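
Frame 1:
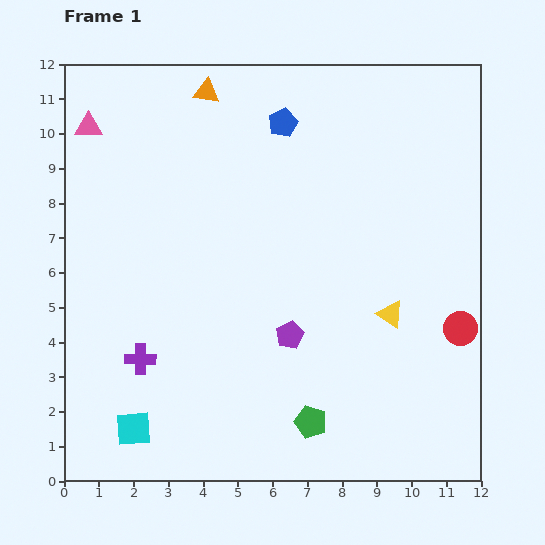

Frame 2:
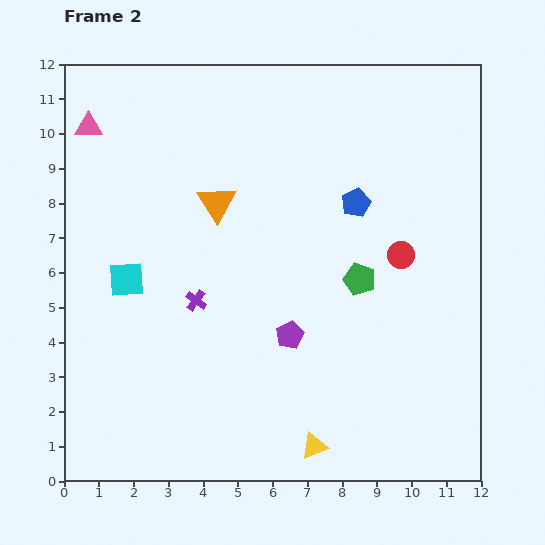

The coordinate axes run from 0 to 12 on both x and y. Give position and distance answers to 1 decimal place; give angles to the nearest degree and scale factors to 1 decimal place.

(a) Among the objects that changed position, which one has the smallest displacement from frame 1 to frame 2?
the purple cross

(moved 2.3)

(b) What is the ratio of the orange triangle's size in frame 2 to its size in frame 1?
1.5×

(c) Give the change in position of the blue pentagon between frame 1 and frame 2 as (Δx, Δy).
(2.1, -2.3)

The blue pentagon was at (6.3, 10.3) in frame 1 and (8.4, 8.0) in frame 2.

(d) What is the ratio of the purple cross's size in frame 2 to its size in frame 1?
0.7×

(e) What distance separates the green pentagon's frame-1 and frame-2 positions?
4.3

The green pentagon moved from (7.1, 1.7) to (8.5, 5.8), a distance of √(1.4² + 4.1²) ≈ 4.3.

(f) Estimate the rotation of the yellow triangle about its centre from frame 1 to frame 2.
54° counter-clockwise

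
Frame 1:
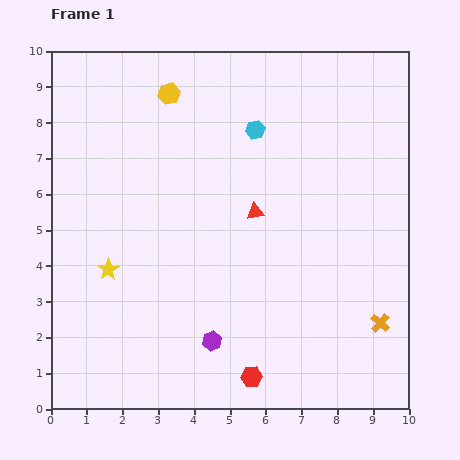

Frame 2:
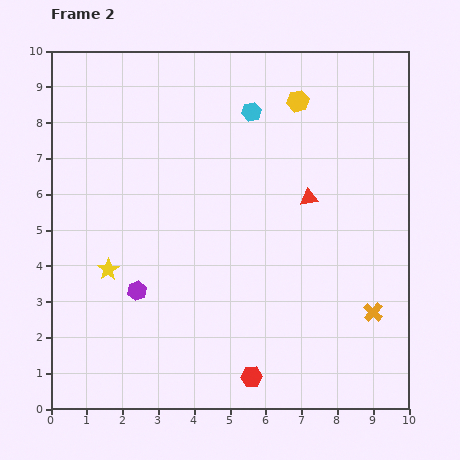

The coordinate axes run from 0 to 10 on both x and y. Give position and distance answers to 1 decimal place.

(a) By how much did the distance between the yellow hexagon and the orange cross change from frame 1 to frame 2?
-2.4

Distance in frame 1: 8.7. Distance in frame 2: 6.3.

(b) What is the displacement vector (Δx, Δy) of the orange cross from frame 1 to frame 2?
(-0.2, 0.3)

The orange cross was at (9.2, 2.4) in frame 1 and (9.0, 2.7) in frame 2.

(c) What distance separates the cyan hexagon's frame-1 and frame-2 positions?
0.5

The cyan hexagon moved from (5.7, 7.8) to (5.6, 8.3), a distance of √(0.1² + 0.5²) ≈ 0.5.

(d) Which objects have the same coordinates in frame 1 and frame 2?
the yellow star, the red hexagon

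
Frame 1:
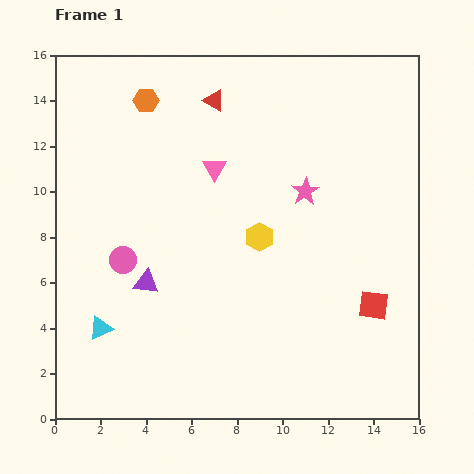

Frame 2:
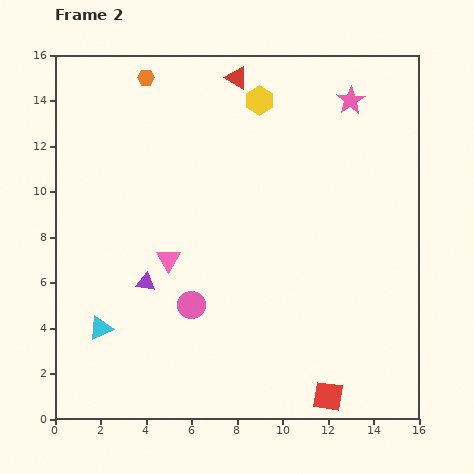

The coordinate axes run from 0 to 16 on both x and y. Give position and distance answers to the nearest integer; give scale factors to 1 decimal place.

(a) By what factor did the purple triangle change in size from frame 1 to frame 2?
0.7×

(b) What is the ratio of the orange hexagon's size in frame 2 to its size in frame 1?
0.6×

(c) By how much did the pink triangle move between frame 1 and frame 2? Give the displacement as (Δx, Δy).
(-2, -4)

The pink triangle was at (7, 11) in frame 1 and (5, 7) in frame 2.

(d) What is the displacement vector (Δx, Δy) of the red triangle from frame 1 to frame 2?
(1, 1)

The red triangle was at (7, 14) in frame 1 and (8, 15) in frame 2.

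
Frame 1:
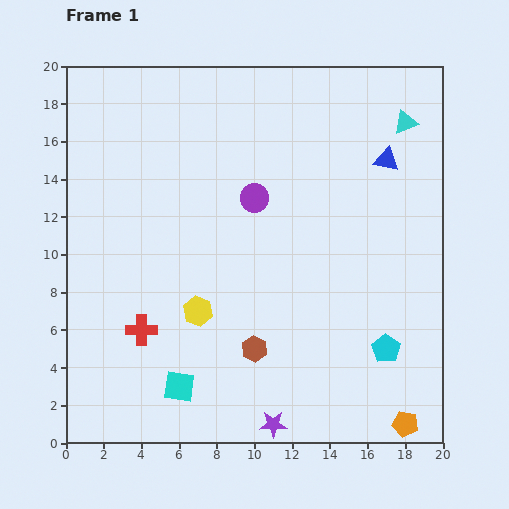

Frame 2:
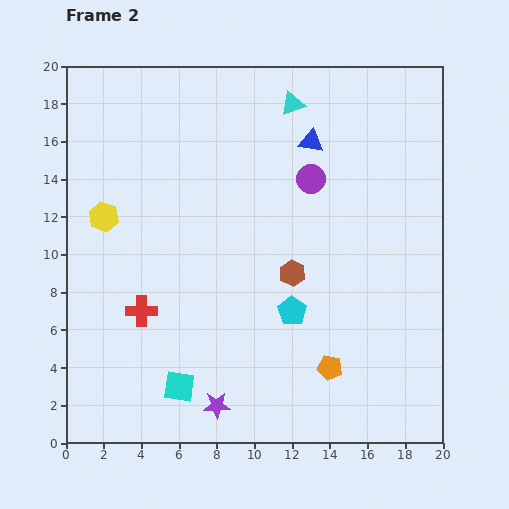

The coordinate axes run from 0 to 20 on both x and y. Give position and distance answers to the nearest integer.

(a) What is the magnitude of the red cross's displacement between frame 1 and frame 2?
1

The red cross moved from (4, 6) to (4, 7), a distance of √(0² + 1²) ≈ 1.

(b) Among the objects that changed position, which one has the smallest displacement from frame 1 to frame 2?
the red cross

(moved 1)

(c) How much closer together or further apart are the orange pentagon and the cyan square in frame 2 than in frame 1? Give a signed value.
-4

Distance in frame 1: 12. Distance in frame 2: 8.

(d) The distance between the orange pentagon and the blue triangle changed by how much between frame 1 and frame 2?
-2

Distance in frame 1: 14. Distance in frame 2: 12.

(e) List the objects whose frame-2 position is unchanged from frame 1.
the cyan square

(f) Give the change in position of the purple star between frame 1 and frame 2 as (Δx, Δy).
(-3, 1)

The purple star was at (11, 1) in frame 1 and (8, 2) in frame 2.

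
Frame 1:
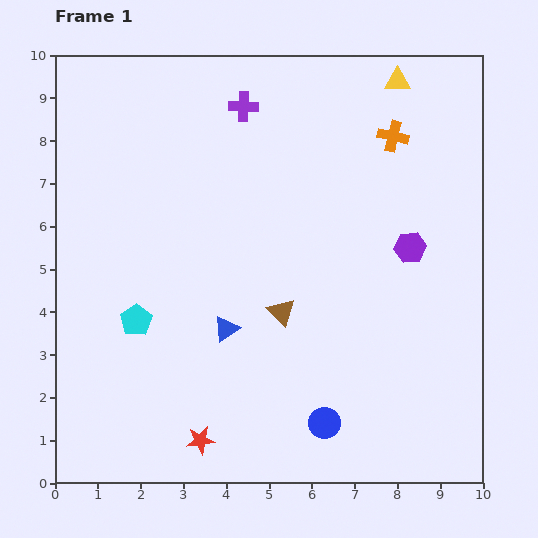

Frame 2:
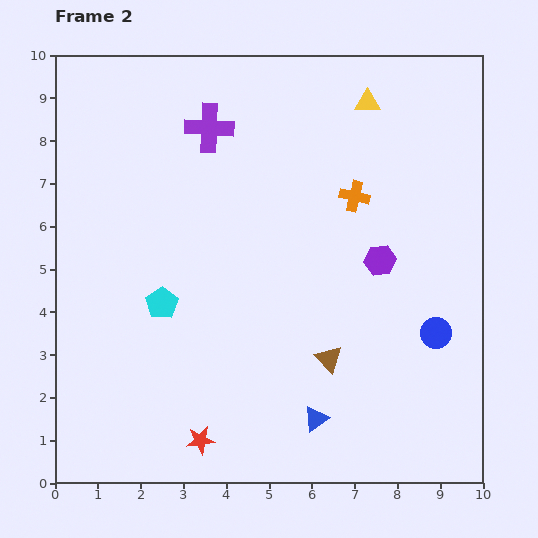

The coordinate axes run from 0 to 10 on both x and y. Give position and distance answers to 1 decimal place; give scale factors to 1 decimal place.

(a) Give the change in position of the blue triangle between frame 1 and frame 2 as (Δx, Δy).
(2.1, -2.1)

The blue triangle was at (4.0, 3.6) in frame 1 and (6.1, 1.5) in frame 2.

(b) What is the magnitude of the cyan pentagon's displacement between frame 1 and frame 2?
0.7

The cyan pentagon moved from (1.9, 3.8) to (2.5, 4.2), a distance of √(0.6² + 0.4²) ≈ 0.7.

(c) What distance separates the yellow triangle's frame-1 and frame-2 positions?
0.9

The yellow triangle moved from (8.0, 9.4) to (7.3, 8.9), a distance of √(0.7² + 0.5²) ≈ 0.9.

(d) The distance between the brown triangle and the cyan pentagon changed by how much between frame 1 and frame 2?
+0.7

Distance in frame 1: 3.4. Distance in frame 2: 4.1.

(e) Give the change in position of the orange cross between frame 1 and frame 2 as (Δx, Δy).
(-0.9, -1.4)

The orange cross was at (7.9, 8.1) in frame 1 and (7.0, 6.7) in frame 2.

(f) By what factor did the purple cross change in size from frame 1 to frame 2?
1.6×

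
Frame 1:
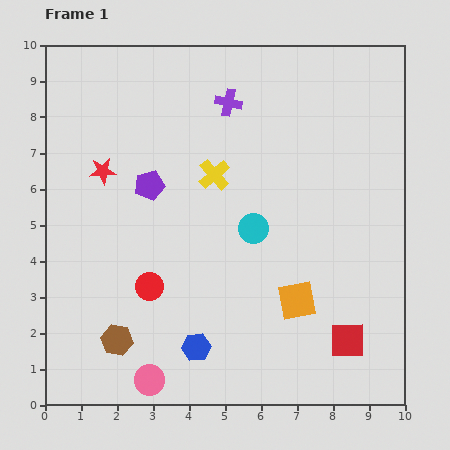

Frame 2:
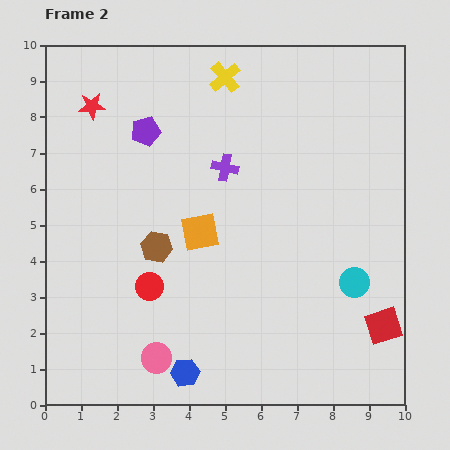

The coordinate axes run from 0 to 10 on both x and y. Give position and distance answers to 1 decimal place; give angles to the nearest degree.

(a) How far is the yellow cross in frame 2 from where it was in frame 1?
2.7

The yellow cross moved from (4.7, 6.4) to (5.0, 9.1), a distance of √(0.3² + 2.7²) ≈ 2.7.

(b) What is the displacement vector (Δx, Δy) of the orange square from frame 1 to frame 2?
(-2.7, 1.9)

The orange square was at (7.0, 2.9) in frame 1 and (4.3, 4.8) in frame 2.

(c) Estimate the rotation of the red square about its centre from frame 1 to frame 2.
17° counter-clockwise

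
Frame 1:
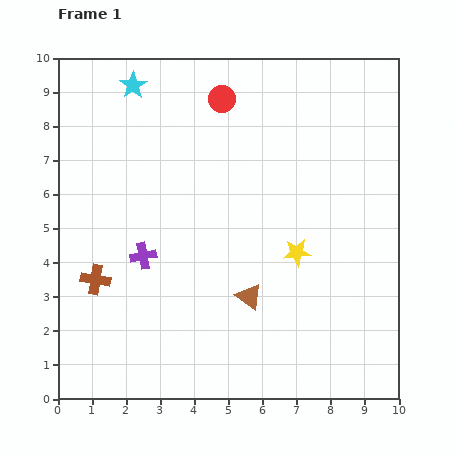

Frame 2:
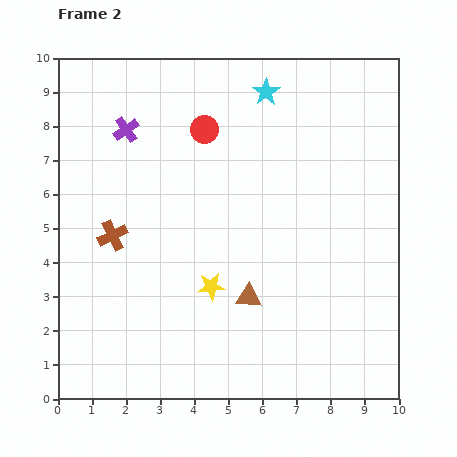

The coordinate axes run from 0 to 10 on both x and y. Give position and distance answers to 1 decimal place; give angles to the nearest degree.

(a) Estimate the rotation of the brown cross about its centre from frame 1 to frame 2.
35° counter-clockwise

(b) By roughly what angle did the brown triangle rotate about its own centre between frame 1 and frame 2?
34° counter-clockwise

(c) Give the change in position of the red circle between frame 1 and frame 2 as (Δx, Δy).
(-0.5, -0.9)

The red circle was at (4.8, 8.8) in frame 1 and (4.3, 7.9) in frame 2.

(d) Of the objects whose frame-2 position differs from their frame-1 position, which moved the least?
the red circle

(moved 1.0)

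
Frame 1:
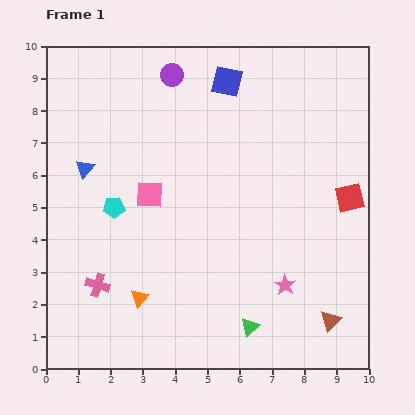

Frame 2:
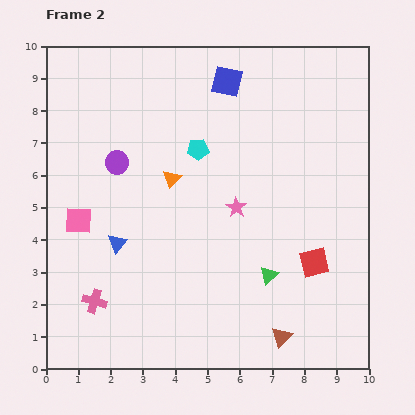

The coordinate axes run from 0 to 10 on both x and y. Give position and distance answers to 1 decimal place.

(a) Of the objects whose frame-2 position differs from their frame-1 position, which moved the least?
the pink cross

(moved 0.5)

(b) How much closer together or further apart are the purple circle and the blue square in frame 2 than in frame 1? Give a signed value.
+2.5

Distance in frame 1: 1.7. Distance in frame 2: 4.2.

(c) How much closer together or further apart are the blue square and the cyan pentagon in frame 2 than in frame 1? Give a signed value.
-2.9

Distance in frame 1: 5.2. Distance in frame 2: 2.3.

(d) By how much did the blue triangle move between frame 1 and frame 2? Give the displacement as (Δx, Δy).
(1.0, -2.3)

The blue triangle was at (1.2, 6.2) in frame 1 and (2.2, 3.9) in frame 2.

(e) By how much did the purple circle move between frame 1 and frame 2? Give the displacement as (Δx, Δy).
(-1.7, -2.7)

The purple circle was at (3.9, 9.1) in frame 1 and (2.2, 6.4) in frame 2.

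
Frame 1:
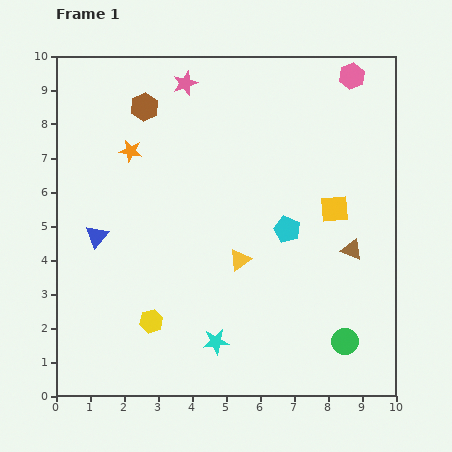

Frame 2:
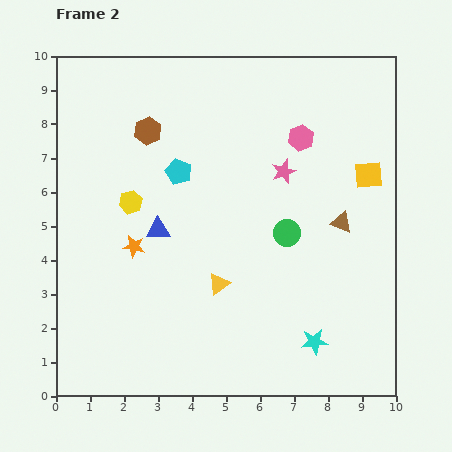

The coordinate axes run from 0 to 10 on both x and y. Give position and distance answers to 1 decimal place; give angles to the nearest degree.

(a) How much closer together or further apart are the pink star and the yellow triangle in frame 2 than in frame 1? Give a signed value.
-1.6

Distance in frame 1: 5.4. Distance in frame 2: 3.8.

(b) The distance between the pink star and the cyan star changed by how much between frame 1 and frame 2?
-2.6

Distance in frame 1: 7.7. Distance in frame 2: 5.1.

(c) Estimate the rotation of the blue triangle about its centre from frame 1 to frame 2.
50° clockwise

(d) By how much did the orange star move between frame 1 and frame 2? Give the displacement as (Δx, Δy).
(0.1, -2.8)

The orange star was at (2.2, 7.2) in frame 1 and (2.3, 4.4) in frame 2.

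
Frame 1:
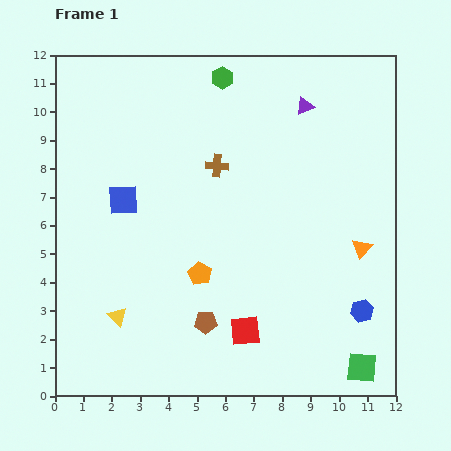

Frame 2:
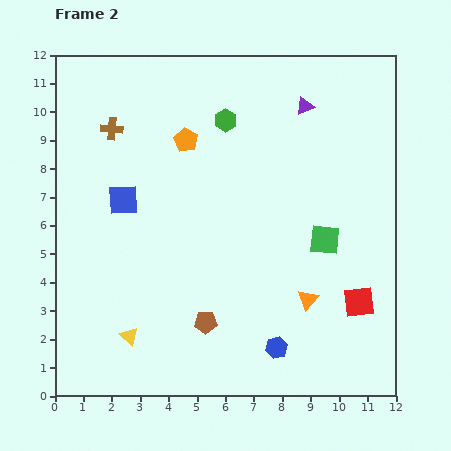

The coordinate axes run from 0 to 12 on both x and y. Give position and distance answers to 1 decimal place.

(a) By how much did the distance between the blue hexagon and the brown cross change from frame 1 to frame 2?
+2.4

Distance in frame 1: 7.2. Distance in frame 2: 9.6.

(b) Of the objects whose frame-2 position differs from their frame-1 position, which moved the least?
the yellow triangle

(moved 0.8)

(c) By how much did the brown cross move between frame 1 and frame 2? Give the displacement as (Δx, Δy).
(-3.7, 1.3)

The brown cross was at (5.7, 8.1) in frame 1 and (2.0, 9.4) in frame 2.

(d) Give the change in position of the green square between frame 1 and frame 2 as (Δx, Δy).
(-1.3, 4.5)

The green square was at (10.8, 1.0) in frame 1 and (9.5, 5.5) in frame 2.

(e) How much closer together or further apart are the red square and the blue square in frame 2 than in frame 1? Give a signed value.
+2.7

Distance in frame 1: 6.3. Distance in frame 2: 9.0.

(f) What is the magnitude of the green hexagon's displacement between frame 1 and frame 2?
1.5

The green hexagon moved from (5.9, 11.2) to (6.0, 9.7), a distance of √(0.1² + 1.5²) ≈ 1.5.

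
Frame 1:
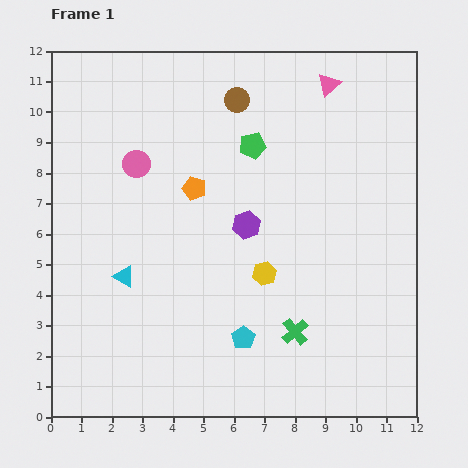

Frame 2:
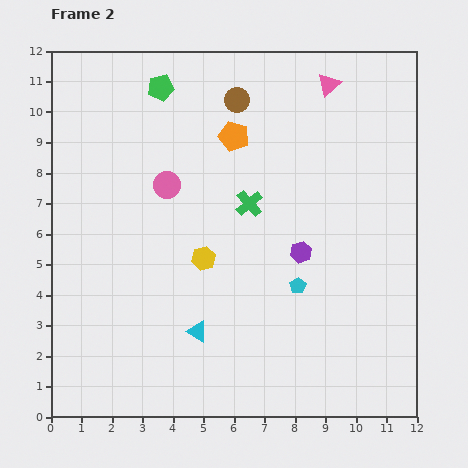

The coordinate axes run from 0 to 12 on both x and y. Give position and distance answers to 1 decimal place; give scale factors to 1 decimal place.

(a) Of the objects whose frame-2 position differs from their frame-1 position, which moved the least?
the pink circle

(moved 1.2)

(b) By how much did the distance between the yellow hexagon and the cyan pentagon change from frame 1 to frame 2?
+1.0

Distance in frame 1: 2.2. Distance in frame 2: 3.2.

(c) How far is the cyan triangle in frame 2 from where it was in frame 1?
3.0

The cyan triangle moved from (2.4, 4.6) to (4.8, 2.8), a distance of √(2.4² + 1.8²) ≈ 3.0.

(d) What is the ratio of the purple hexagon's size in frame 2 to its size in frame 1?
0.8×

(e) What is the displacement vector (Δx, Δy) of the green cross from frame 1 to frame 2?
(-1.5, 4.2)

The green cross was at (8.0, 2.8) in frame 1 and (6.5, 7.0) in frame 2.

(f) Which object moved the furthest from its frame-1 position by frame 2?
the green cross

(moved 4.5; next 3.6)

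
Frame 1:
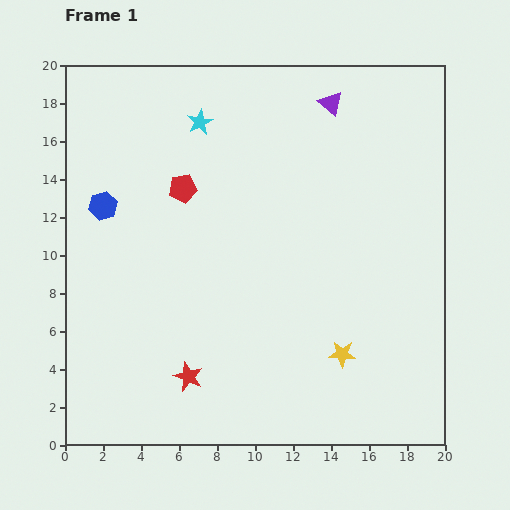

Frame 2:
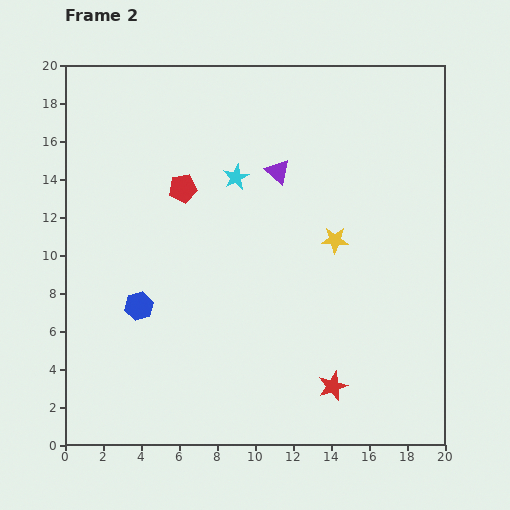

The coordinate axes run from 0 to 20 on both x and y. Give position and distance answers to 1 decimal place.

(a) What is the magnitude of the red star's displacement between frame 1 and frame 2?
7.6

The red star moved from (6.5, 3.6) to (14.1, 3.1), a distance of √(7.6² + 0.5²) ≈ 7.6.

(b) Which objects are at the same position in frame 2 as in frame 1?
the red pentagon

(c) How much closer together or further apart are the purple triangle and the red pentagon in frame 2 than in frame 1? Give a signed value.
-3.9

Distance in frame 1: 9.0. Distance in frame 2: 5.1.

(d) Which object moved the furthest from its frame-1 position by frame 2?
the red star

(moved 7.6; next 6.0)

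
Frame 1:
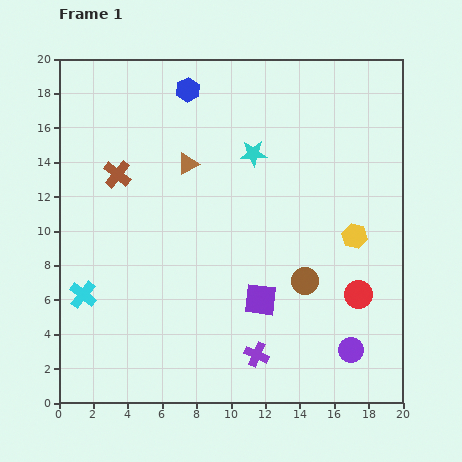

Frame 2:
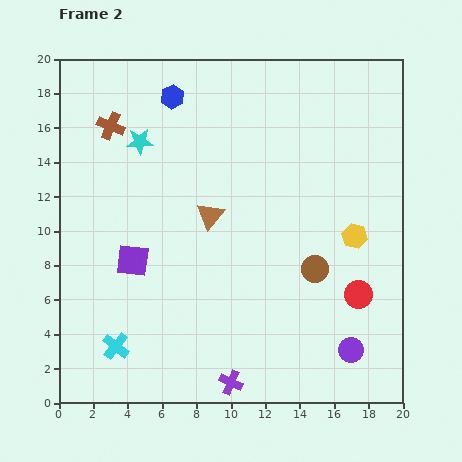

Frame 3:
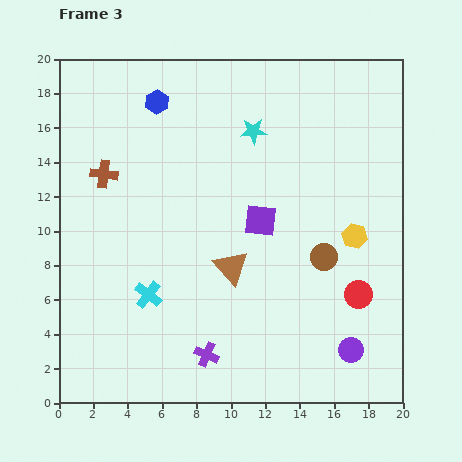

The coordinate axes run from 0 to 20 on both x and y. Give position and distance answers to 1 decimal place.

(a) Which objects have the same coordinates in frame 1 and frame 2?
the yellow hexagon, the red circle, the purple circle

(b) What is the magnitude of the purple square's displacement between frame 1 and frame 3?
4.6

The purple square moved from (11.7, 6.0) to (11.7, 10.6), a distance of √(0.0² + 4.6²) ≈ 4.6.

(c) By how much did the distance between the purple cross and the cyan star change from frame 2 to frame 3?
-1.7

Distance in frame 2: 15.0. Distance in frame 3: 13.3.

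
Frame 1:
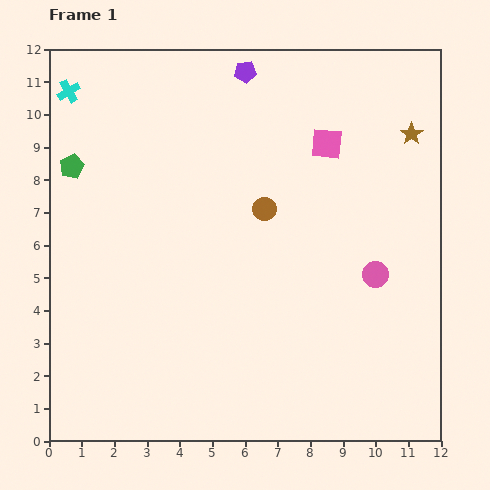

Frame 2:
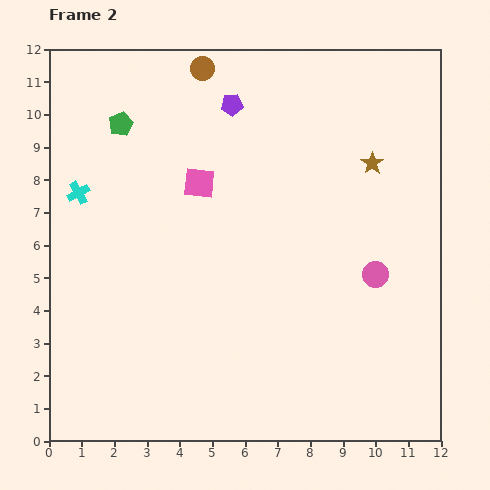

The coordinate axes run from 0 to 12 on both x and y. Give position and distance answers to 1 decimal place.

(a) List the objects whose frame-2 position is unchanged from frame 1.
the pink circle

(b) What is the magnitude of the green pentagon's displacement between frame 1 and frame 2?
2.0

The green pentagon moved from (0.7, 8.4) to (2.2, 9.7), a distance of √(1.5² + 1.3²) ≈ 2.0.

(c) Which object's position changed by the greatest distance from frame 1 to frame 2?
the brown circle

(moved 4.7; next 4.1)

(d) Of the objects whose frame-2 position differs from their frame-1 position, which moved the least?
the purple pentagon

(moved 1.1)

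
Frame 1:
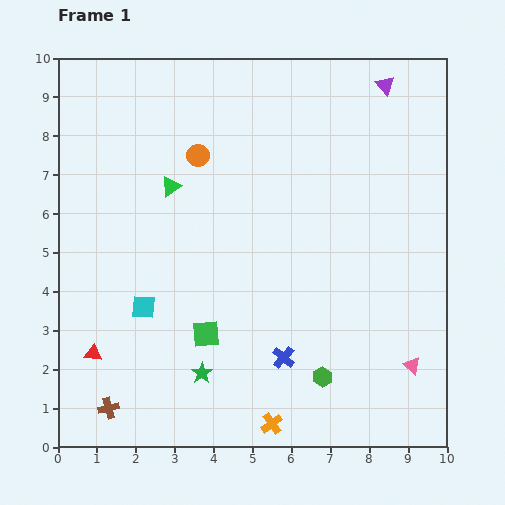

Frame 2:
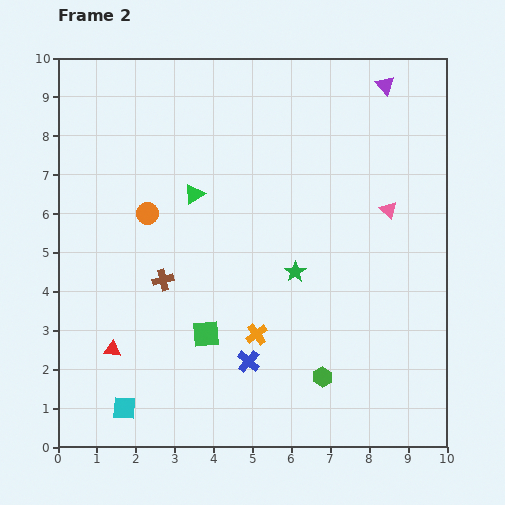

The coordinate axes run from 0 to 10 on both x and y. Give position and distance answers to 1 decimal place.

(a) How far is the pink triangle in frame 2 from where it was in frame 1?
4.0

The pink triangle moved from (9.1, 2.1) to (8.5, 6.1), a distance of √(0.6² + 4.0²) ≈ 4.0.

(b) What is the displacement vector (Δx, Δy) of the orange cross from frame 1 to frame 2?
(-0.4, 2.3)

The orange cross was at (5.5, 0.6) in frame 1 and (5.1, 2.9) in frame 2.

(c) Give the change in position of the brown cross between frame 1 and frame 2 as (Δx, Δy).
(1.4, 3.3)

The brown cross was at (1.3, 1.0) in frame 1 and (2.7, 4.3) in frame 2.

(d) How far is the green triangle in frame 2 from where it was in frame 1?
0.6

The green triangle moved from (2.9, 6.7) to (3.5, 6.5), a distance of √(0.6² + 0.2²) ≈ 0.6.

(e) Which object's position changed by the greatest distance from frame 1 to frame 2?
the pink triangle

(moved 4.0; next 3.6)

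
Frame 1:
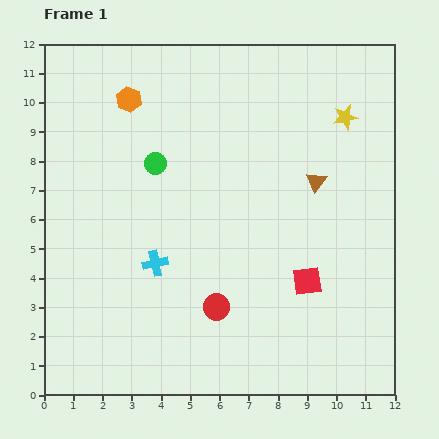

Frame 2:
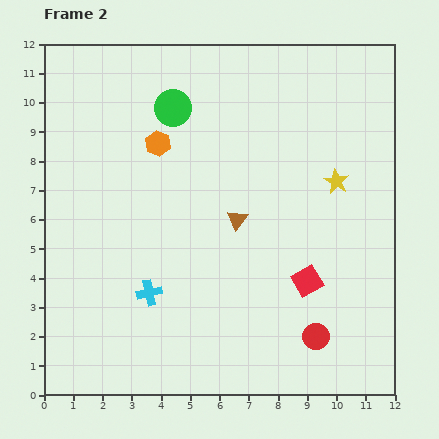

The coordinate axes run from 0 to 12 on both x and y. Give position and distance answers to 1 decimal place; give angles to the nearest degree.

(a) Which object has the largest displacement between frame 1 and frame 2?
the red circle

(moved 3.5; next 3.0)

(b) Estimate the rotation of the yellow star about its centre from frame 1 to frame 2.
30° counter-clockwise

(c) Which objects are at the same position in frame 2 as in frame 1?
the red square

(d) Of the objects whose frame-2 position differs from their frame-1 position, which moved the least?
the cyan cross

(moved 1.0)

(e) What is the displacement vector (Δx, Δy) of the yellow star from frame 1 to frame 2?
(-0.3, -2.2)

The yellow star was at (10.3, 9.5) in frame 1 and (10.0, 7.3) in frame 2.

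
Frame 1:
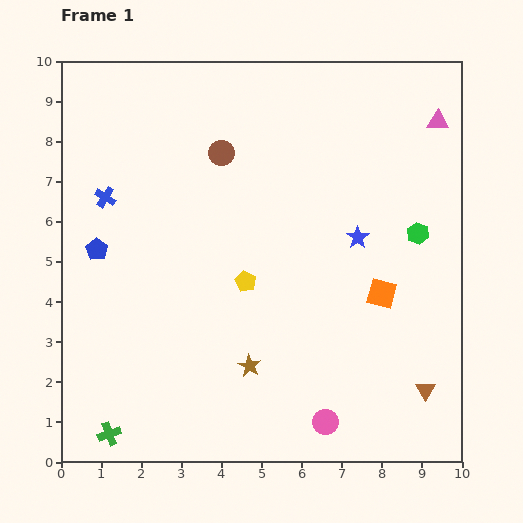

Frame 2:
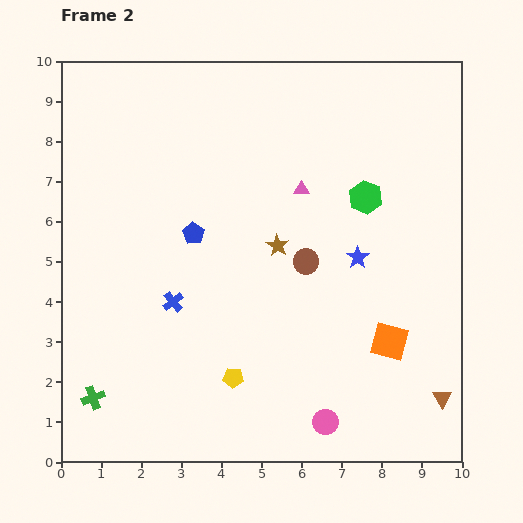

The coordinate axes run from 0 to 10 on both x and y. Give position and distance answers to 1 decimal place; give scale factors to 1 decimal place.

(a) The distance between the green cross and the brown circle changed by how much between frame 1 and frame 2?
-1.2

Distance in frame 1: 7.5. Distance in frame 2: 6.3.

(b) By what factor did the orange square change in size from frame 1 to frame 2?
1.3×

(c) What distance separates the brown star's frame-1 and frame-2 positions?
3.1

The brown star moved from (4.7, 2.4) to (5.4, 5.4), a distance of √(0.7² + 3.0²) ≈ 3.1.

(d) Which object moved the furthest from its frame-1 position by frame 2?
the pink triangle

(moved 3.8; next 3.4)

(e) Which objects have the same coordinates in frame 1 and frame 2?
the pink circle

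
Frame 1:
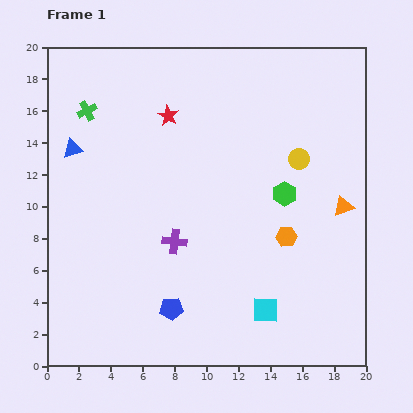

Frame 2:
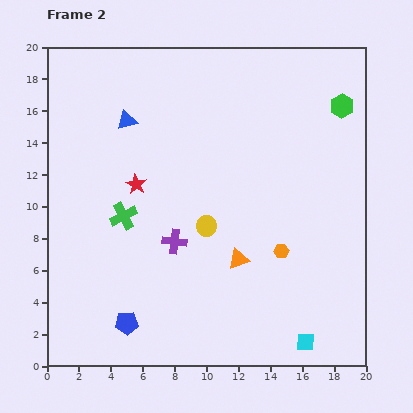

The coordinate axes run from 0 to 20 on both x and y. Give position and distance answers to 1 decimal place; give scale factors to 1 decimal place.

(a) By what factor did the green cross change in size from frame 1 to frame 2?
1.4×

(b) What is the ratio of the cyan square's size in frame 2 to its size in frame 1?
0.7×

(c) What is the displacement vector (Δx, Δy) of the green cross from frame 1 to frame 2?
(2.3, -6.6)

The green cross was at (2.5, 16.0) in frame 1 and (4.8, 9.4) in frame 2.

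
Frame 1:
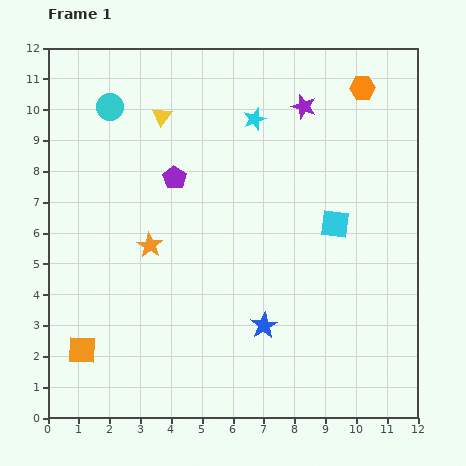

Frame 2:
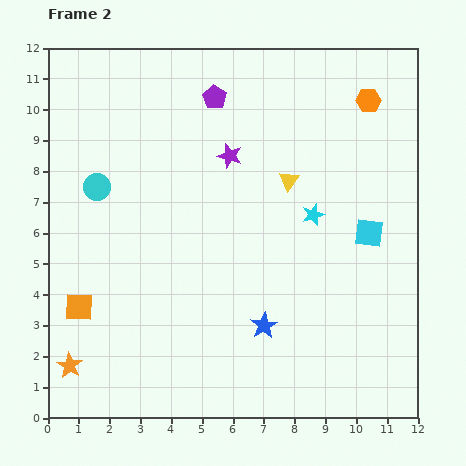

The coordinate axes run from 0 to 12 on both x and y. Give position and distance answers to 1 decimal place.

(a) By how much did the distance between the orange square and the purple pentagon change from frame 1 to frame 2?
+1.7

Distance in frame 1: 6.4. Distance in frame 2: 8.1.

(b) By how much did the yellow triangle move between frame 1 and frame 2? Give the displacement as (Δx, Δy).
(4.1, -2.1)

The yellow triangle was at (3.7, 9.8) in frame 1 and (7.8, 7.7) in frame 2.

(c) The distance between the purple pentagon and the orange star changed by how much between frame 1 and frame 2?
+7.6

Distance in frame 1: 2.3. Distance in frame 2: 9.9.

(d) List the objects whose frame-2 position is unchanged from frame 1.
the blue star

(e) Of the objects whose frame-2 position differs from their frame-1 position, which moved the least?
the orange hexagon

(moved 0.4)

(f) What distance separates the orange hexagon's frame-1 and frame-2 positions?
0.4

The orange hexagon moved from (10.2, 10.7) to (10.4, 10.3), a distance of √(0.2² + 0.4²) ≈ 0.4.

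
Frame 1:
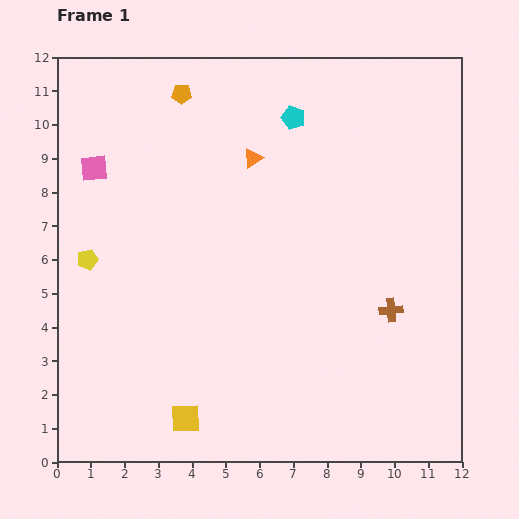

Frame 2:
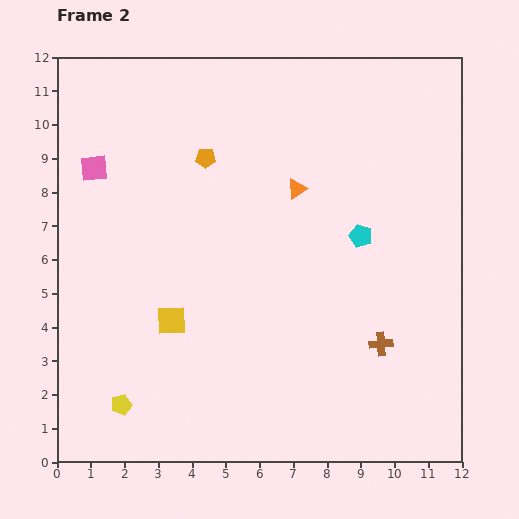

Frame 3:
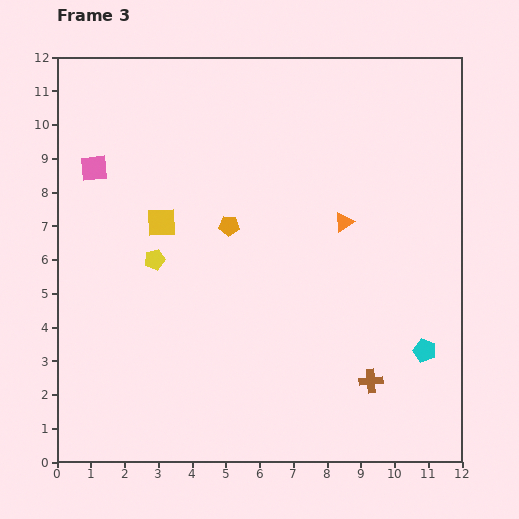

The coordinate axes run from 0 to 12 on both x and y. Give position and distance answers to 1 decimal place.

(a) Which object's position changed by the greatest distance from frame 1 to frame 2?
the yellow pentagon

(moved 4.4; next 4.0)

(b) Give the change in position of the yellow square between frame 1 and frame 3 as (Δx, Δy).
(-0.7, 5.8)

The yellow square was at (3.8, 1.3) in frame 1 and (3.1, 7.1) in frame 3.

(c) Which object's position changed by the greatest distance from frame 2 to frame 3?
the yellow pentagon

(moved 4.4; next 3.9)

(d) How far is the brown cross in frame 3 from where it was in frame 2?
1.1

The brown cross moved from (9.6, 3.5) to (9.3, 2.4), a distance of √(0.3² + 1.1²) ≈ 1.1.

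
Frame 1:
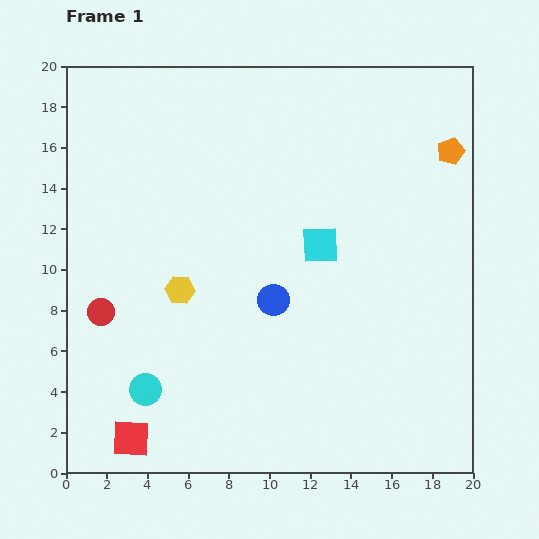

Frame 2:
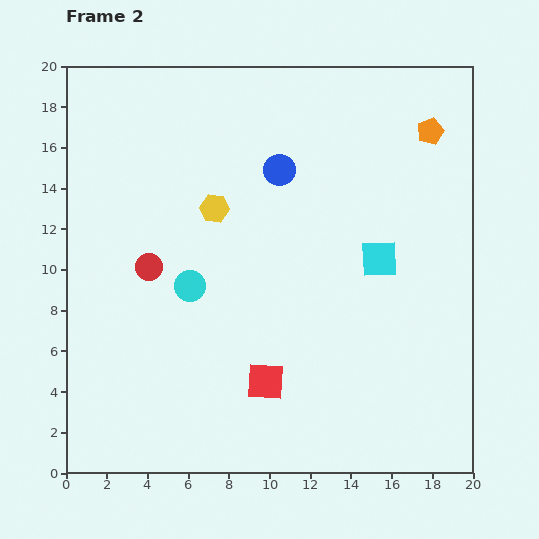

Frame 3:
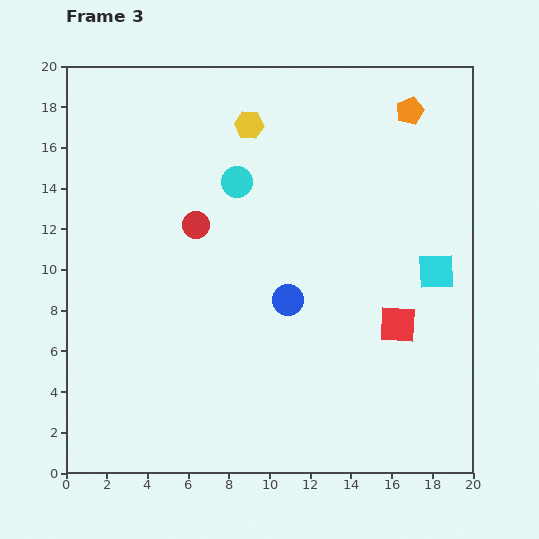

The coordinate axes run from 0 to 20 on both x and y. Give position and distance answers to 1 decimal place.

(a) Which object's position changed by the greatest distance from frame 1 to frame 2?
the red square

(moved 7.2; next 6.4)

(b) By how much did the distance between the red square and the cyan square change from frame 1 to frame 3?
-10.1

Distance in frame 1: 13.3. Distance in frame 3: 3.2.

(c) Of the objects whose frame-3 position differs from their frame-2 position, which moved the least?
the orange pentagon

(moved 1.4)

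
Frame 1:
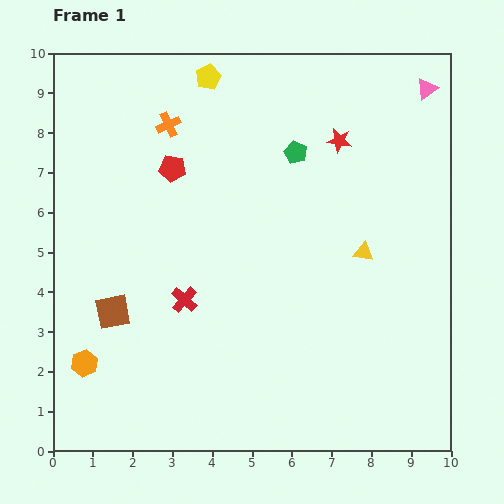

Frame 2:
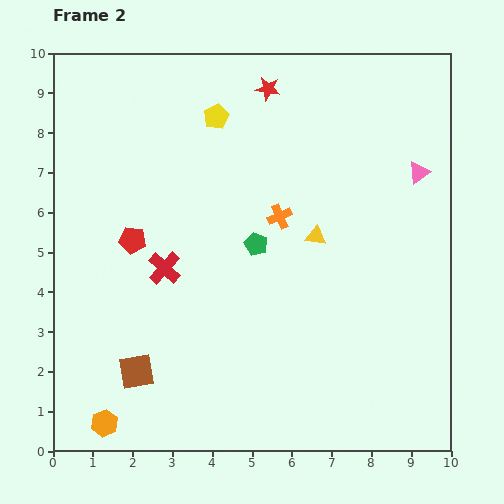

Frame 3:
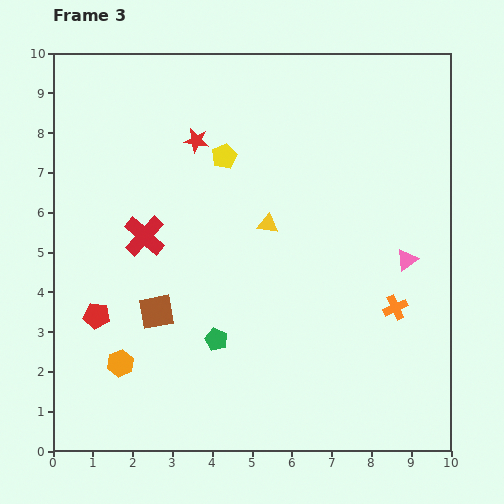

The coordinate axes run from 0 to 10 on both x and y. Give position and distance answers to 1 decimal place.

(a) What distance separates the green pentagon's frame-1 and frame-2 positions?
2.5

The green pentagon moved from (6.1, 7.5) to (5.1, 5.2), a distance of √(1.0² + 2.3²) ≈ 2.5.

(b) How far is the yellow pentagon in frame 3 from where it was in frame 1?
2.0

The yellow pentagon moved from (3.9, 9.4) to (4.3, 7.4), a distance of √(0.4² + 2.0²) ≈ 2.0.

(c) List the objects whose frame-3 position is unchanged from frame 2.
none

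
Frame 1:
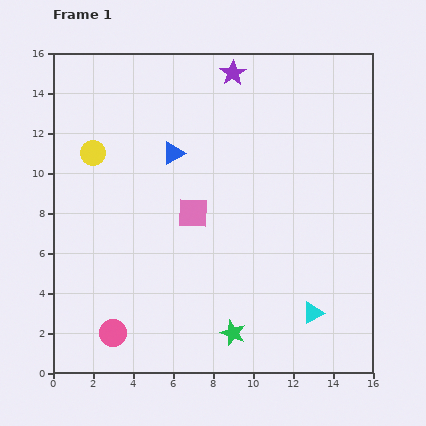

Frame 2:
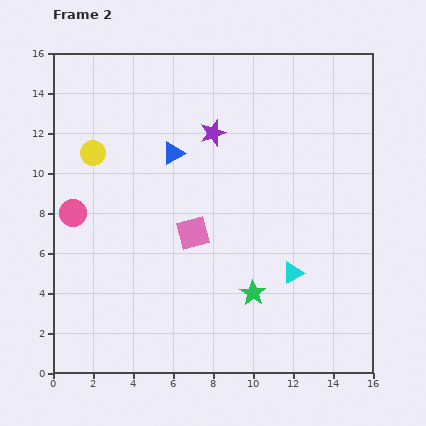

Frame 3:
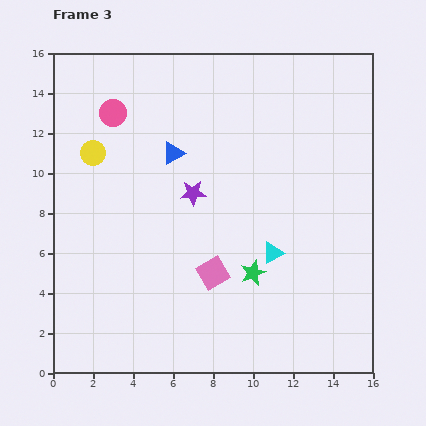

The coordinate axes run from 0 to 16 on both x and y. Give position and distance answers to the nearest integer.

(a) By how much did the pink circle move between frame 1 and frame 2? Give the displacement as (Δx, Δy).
(-2, 6)

The pink circle was at (3, 2) in frame 1 and (1, 8) in frame 2.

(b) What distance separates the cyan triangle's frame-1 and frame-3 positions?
4

The cyan triangle moved from (13, 3) to (11, 6), a distance of √(2² + 3²) ≈ 4.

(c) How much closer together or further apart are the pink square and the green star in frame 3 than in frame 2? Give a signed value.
-2

Distance in frame 2: 4. Distance in frame 3: 2.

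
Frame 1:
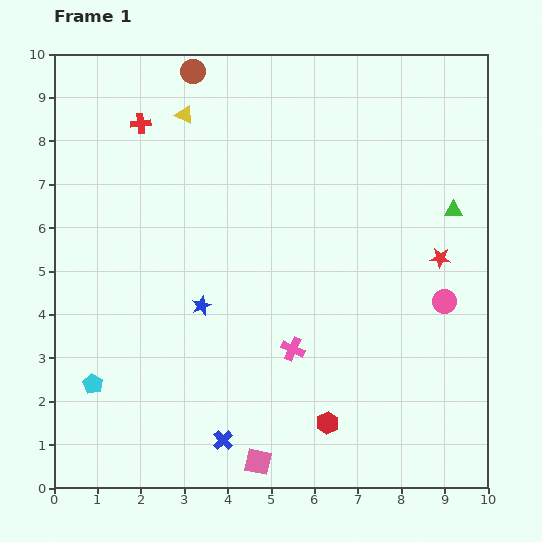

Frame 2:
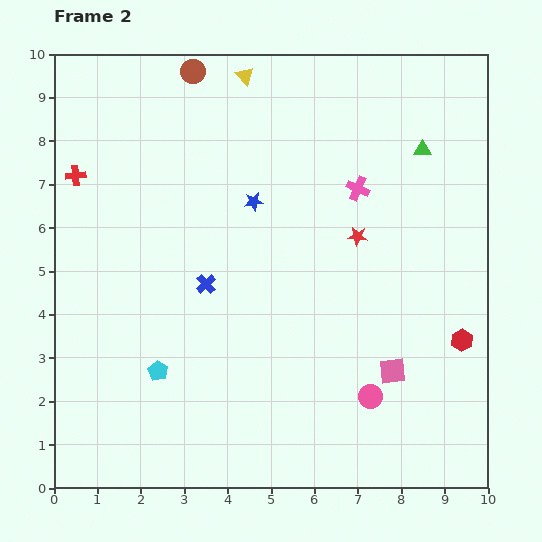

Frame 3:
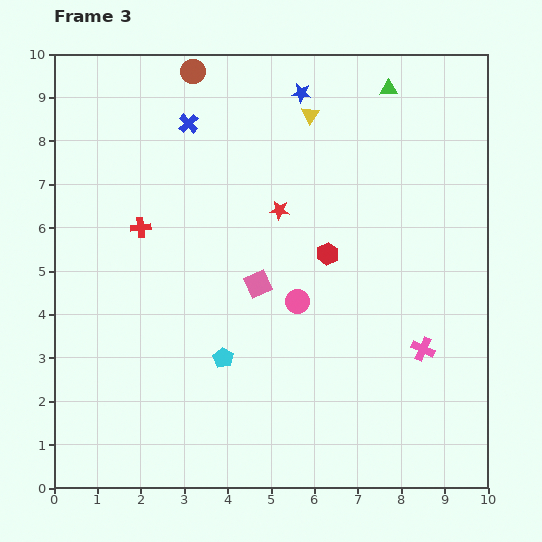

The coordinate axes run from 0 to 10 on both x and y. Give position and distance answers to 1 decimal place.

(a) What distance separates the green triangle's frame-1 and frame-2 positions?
1.6

The green triangle moved from (9.2, 6.4) to (8.5, 7.8), a distance of √(0.7² + 1.4²) ≈ 1.6.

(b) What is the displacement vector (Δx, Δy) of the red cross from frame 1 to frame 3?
(0.0, -2.4)

The red cross was at (2.0, 8.4) in frame 1 and (2.0, 6.0) in frame 3.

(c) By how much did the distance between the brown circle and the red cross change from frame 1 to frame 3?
+2.1

Distance in frame 1: 1.7. Distance in frame 3: 3.8.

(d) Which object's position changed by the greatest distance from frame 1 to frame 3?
the blue cross

(moved 7.3; next 5.4)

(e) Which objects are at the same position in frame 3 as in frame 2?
the brown circle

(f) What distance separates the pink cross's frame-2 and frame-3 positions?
4.0

The pink cross moved from (7.0, 6.9) to (8.5, 3.2), a distance of √(1.5² + 3.7²) ≈ 4.0.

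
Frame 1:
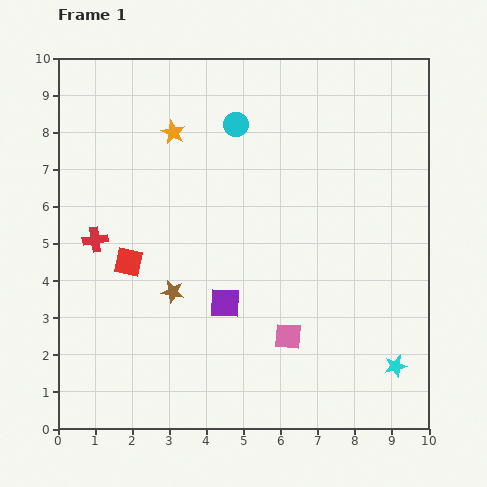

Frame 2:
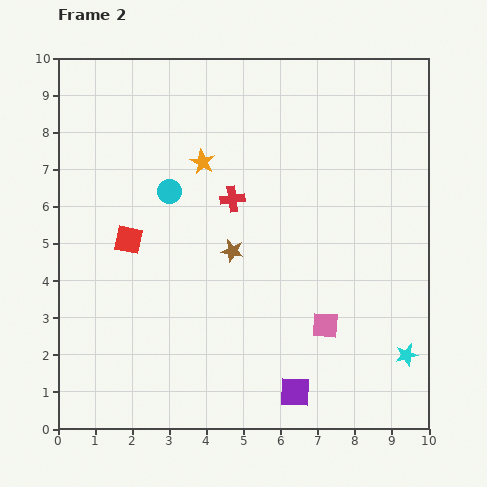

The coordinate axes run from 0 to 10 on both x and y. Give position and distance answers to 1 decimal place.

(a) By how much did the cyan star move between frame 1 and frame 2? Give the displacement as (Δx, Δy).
(0.3, 0.3)

The cyan star was at (9.1, 1.7) in frame 1 and (9.4, 2.0) in frame 2.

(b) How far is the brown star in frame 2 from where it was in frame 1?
1.9

The brown star moved from (3.1, 3.7) to (4.7, 4.8), a distance of √(1.6² + 1.1²) ≈ 1.9.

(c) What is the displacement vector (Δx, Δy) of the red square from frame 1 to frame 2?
(0.0, 0.6)

The red square was at (1.9, 4.5) in frame 1 and (1.9, 5.1) in frame 2.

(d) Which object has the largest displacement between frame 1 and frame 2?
the red cross

(moved 3.9; next 3.1)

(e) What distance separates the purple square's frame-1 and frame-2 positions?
3.1

The purple square moved from (4.5, 3.4) to (6.4, 1.0), a distance of √(1.9² + 2.4²) ≈ 3.1.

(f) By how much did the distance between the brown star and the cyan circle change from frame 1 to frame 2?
-2.5

Distance in frame 1: 4.8. Distance in frame 2: 2.3.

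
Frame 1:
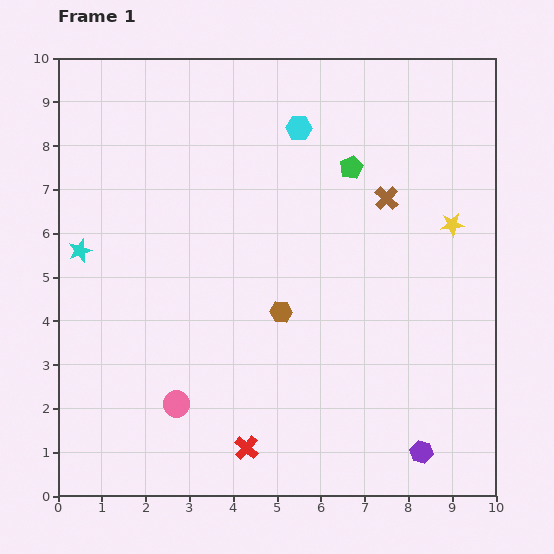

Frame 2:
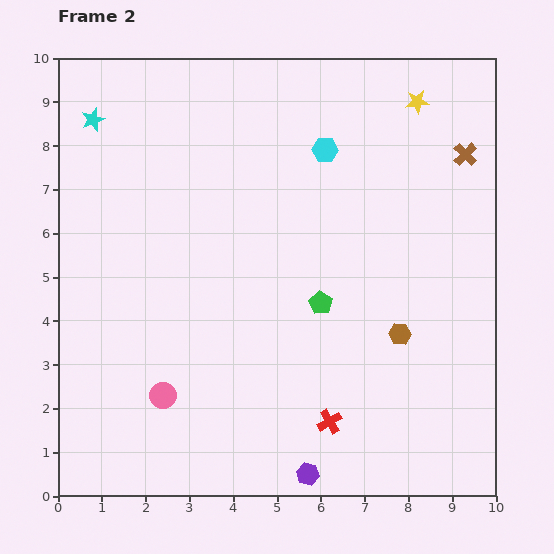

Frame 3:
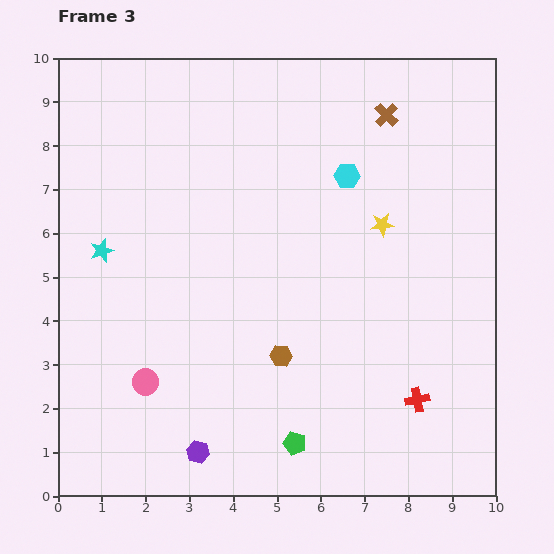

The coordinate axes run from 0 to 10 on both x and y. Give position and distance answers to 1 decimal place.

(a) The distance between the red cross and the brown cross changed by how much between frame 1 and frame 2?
+0.3

Distance in frame 1: 6.5. Distance in frame 2: 6.8.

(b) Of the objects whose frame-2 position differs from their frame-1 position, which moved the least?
the pink circle

(moved 0.4)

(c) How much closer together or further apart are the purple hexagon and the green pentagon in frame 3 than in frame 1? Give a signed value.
-4.5

Distance in frame 1: 6.7. Distance in frame 3: 2.2.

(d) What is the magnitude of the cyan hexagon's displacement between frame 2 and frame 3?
0.8

The cyan hexagon moved from (6.1, 7.9) to (6.6, 7.3), a distance of √(0.5² + 0.6²) ≈ 0.8.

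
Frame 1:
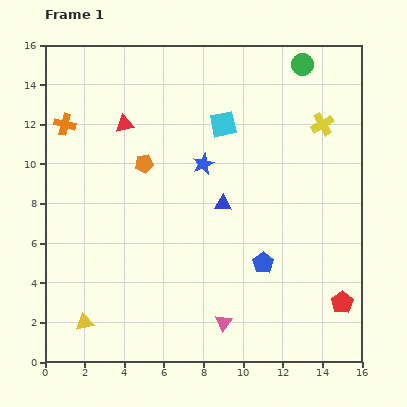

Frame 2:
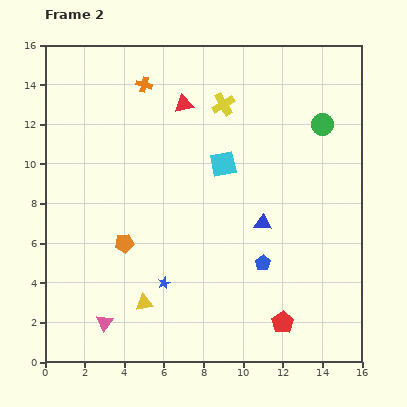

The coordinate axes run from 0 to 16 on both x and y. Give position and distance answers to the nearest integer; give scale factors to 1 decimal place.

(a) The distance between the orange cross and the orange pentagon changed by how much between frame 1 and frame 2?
+4

Distance in frame 1: 4. Distance in frame 2: 8.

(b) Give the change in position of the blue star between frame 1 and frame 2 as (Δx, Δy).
(-2, -6)

The blue star was at (8, 10) in frame 1 and (6, 4) in frame 2.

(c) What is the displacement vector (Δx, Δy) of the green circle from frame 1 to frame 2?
(1, -3)

The green circle was at (13, 15) in frame 1 and (14, 12) in frame 2.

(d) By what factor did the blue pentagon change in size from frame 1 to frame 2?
0.7×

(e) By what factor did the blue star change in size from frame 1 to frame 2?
0.6×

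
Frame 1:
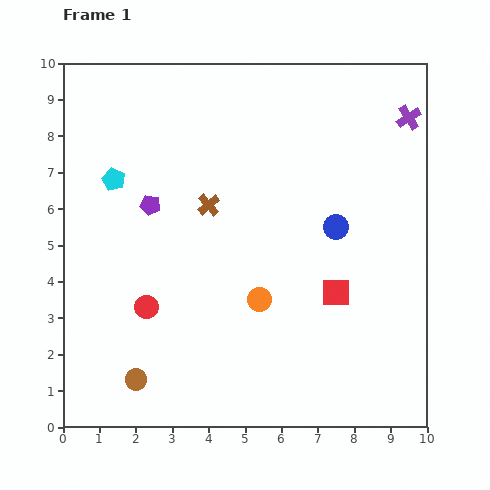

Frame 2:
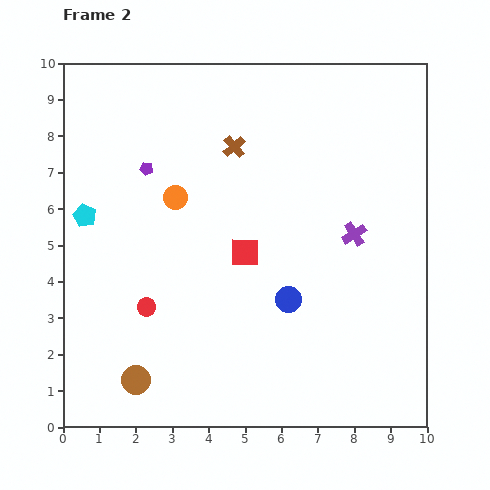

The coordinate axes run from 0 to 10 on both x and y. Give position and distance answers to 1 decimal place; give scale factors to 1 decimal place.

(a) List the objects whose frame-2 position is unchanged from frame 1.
the red circle, the brown circle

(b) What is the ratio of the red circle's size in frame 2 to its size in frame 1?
0.8×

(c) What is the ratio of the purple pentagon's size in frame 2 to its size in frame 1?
0.7×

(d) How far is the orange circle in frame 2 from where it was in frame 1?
3.6

The orange circle moved from (5.4, 3.5) to (3.1, 6.3), a distance of √(2.3² + 2.8²) ≈ 3.6.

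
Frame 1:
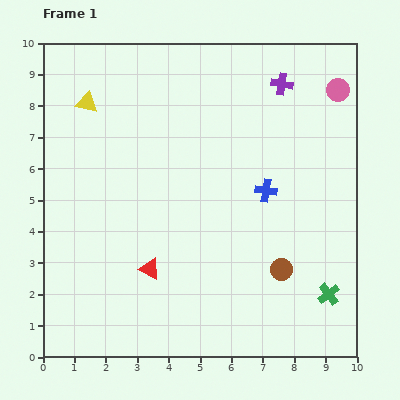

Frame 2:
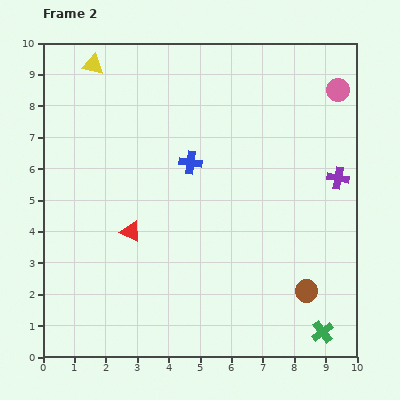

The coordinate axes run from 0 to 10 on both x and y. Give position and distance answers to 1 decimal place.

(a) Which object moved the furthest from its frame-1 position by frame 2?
the purple cross

(moved 3.5; next 2.6)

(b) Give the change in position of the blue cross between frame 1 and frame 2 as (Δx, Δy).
(-2.4, 0.9)

The blue cross was at (7.1, 5.3) in frame 1 and (4.7, 6.2) in frame 2.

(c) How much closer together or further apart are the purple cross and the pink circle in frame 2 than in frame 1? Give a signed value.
+1.0

Distance in frame 1: 1.8. Distance in frame 2: 2.8.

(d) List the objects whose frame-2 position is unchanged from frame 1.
the pink circle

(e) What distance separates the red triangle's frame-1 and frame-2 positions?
1.3

The red triangle moved from (3.4, 2.8) to (2.8, 4.0), a distance of √(0.6² + 1.2²) ≈ 1.3.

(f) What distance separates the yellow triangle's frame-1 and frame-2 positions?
1.2

The yellow triangle moved from (1.4, 8.1) to (1.6, 9.3), a distance of √(0.2² + 1.2²) ≈ 1.2.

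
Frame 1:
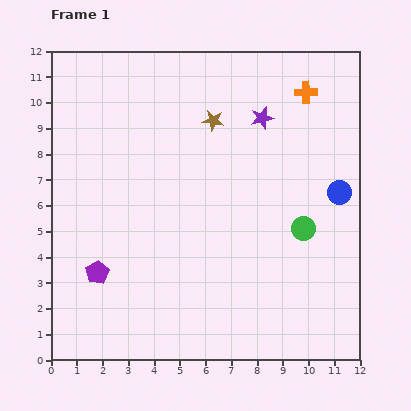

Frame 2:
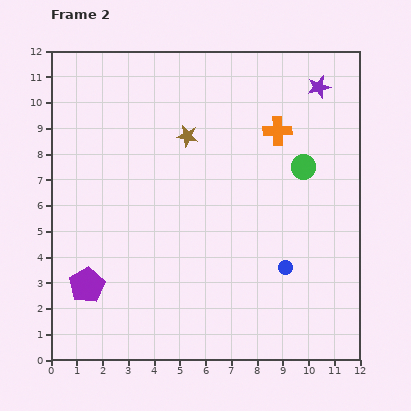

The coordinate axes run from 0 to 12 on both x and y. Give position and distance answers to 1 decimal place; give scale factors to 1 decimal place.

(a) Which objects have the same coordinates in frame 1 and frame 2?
none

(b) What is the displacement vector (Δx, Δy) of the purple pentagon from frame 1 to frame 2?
(-0.4, -0.5)

The purple pentagon was at (1.8, 3.4) in frame 1 and (1.4, 2.9) in frame 2.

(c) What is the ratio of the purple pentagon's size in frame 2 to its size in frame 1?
1.5×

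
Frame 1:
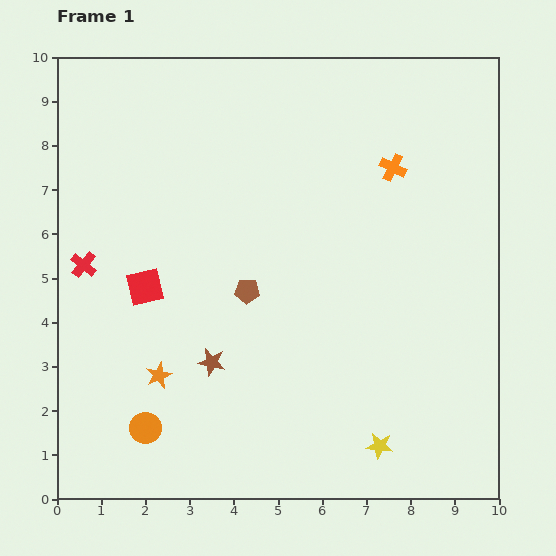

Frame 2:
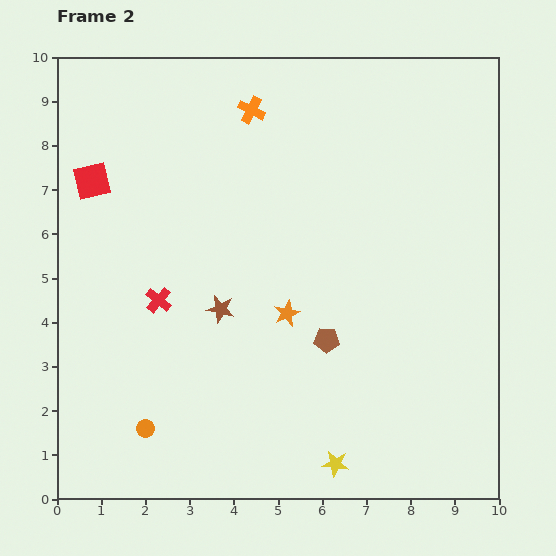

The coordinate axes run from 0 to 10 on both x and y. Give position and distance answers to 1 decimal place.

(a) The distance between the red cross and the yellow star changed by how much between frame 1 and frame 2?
-2.5

Distance in frame 1: 7.9. Distance in frame 2: 5.4.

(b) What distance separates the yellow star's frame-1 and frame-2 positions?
1.1

The yellow star moved from (7.3, 1.2) to (6.3, 0.8), a distance of √(1.0² + 0.4²) ≈ 1.1.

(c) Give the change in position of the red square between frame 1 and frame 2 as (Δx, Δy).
(-1.2, 2.4)

The red square was at (2.0, 4.8) in frame 1 and (0.8, 7.2) in frame 2.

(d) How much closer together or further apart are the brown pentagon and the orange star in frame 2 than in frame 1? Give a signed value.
-1.7

Distance in frame 1: 2.8. Distance in frame 2: 1.1.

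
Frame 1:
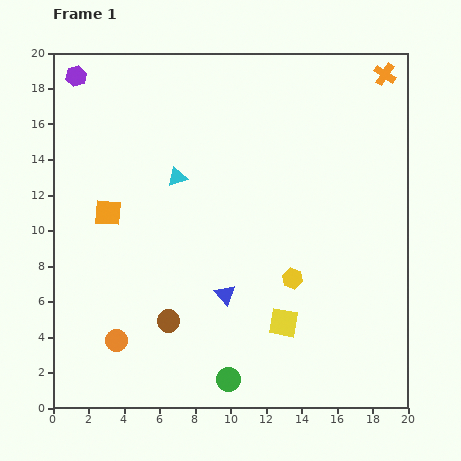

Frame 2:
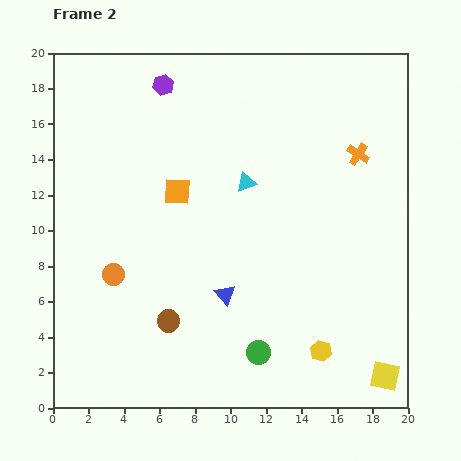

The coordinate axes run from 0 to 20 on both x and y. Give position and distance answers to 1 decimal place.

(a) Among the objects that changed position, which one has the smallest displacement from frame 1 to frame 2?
the green circle

(moved 2.3)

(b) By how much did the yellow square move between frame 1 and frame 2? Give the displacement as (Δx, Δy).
(5.7, -3.0)

The yellow square was at (13.0, 4.8) in frame 1 and (18.7, 1.8) in frame 2.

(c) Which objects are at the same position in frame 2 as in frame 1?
the blue triangle, the brown circle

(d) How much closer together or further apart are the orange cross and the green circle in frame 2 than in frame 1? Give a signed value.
-6.8

Distance in frame 1: 19.3. Distance in frame 2: 12.5.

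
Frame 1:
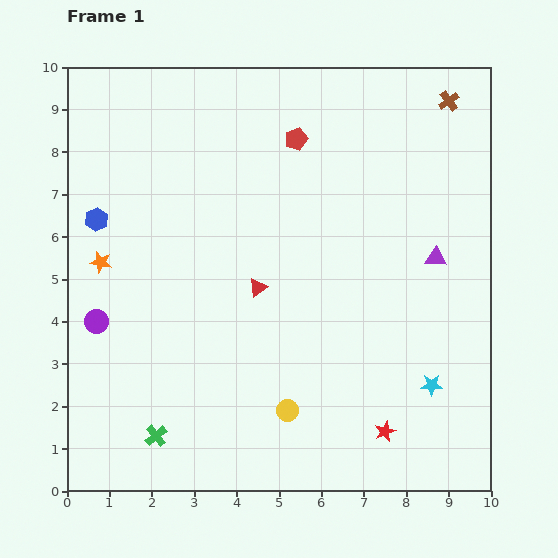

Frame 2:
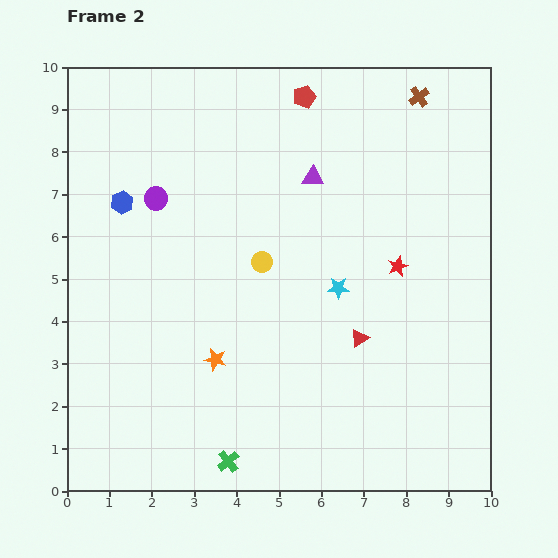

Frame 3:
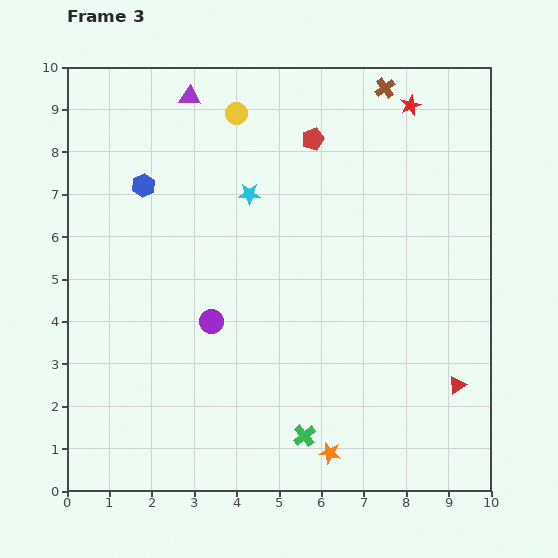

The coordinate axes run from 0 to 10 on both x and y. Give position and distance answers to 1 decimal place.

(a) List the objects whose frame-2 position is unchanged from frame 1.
none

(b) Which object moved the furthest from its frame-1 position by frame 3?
the red star

(moved 7.7; next 7.1)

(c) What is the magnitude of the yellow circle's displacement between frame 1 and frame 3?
7.1

The yellow circle moved from (5.2, 1.9) to (4.0, 8.9), a distance of √(1.2² + 7.0²) ≈ 7.1.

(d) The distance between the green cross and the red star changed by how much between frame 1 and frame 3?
+2.8

Distance in frame 1: 5.4. Distance in frame 3: 8.2.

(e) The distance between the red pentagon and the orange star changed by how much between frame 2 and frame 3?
+0.9

Distance in frame 2: 6.5. Distance in frame 3: 7.4.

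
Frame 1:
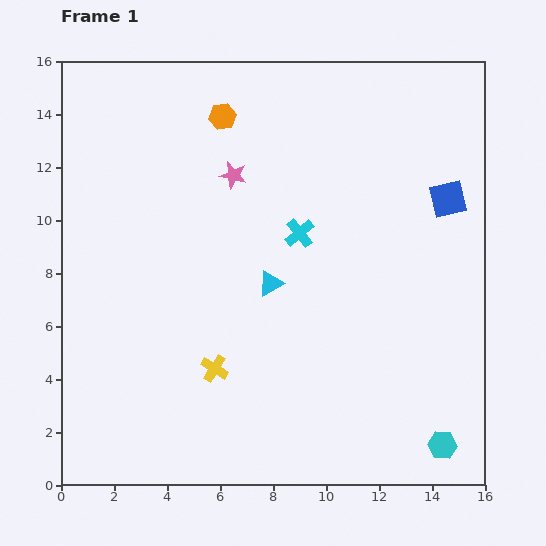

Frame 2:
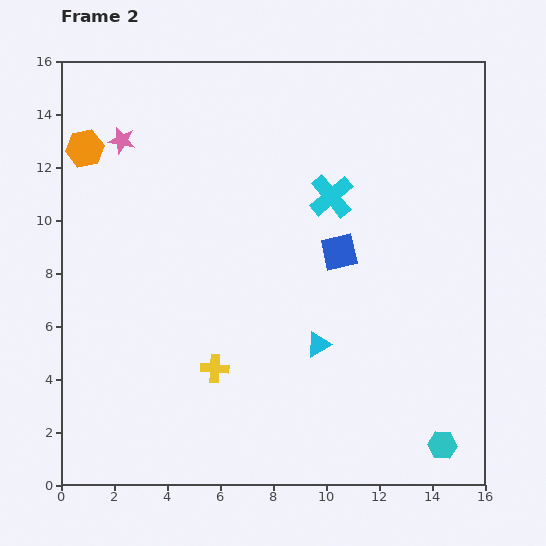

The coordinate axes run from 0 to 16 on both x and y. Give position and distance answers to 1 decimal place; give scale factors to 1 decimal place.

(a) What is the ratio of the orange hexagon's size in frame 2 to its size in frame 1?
1.4×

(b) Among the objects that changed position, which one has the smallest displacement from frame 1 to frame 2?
the cyan cross

(moved 1.8)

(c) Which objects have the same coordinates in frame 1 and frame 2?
the cyan hexagon, the yellow cross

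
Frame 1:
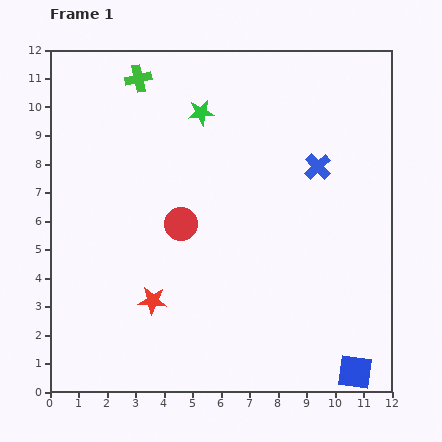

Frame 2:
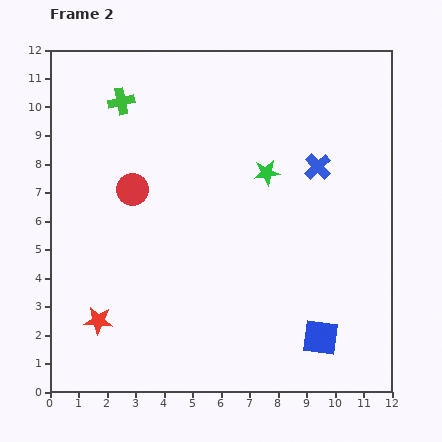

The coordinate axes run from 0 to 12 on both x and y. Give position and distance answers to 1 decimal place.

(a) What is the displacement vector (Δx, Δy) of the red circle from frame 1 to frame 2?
(-1.7, 1.2)

The red circle was at (4.6, 5.9) in frame 1 and (2.9, 7.1) in frame 2.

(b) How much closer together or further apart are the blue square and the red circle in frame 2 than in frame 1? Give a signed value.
+0.4

Distance in frame 1: 8.0. Distance in frame 2: 8.4.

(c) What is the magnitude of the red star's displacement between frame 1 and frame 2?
2.0

The red star moved from (3.6, 3.2) to (1.7, 2.5), a distance of √(1.9² + 0.7²) ≈ 2.0.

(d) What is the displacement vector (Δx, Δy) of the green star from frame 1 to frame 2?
(2.3, -2.1)

The green star was at (5.3, 9.8) in frame 1 and (7.6, 7.7) in frame 2.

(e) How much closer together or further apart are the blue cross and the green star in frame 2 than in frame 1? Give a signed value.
-2.7

Distance in frame 1: 4.5. Distance in frame 2: 1.8.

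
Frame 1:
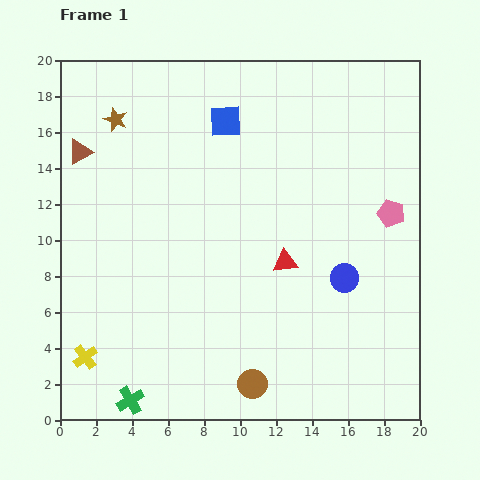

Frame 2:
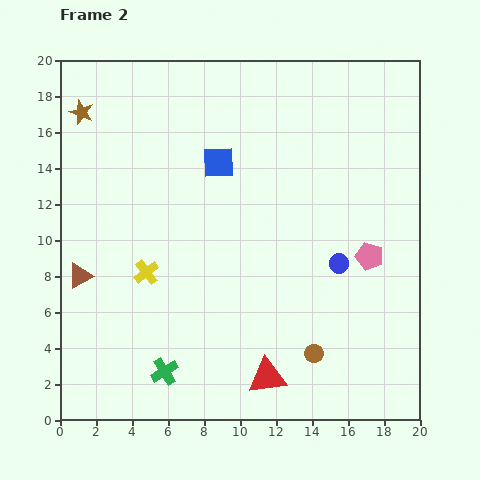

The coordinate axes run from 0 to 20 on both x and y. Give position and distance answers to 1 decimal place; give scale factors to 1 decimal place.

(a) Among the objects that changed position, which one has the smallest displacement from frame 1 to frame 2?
the blue circle

(moved 0.9)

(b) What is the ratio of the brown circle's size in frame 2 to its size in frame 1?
0.6×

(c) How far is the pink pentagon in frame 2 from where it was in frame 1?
2.7

The pink pentagon moved from (18.4, 11.5) to (17.2, 9.1), a distance of √(1.2² + 2.4²) ≈ 2.7.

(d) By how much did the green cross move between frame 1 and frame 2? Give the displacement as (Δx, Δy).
(1.9, 1.6)

The green cross was at (3.9, 1.1) in frame 1 and (5.8, 2.7) in frame 2.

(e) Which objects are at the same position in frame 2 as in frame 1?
none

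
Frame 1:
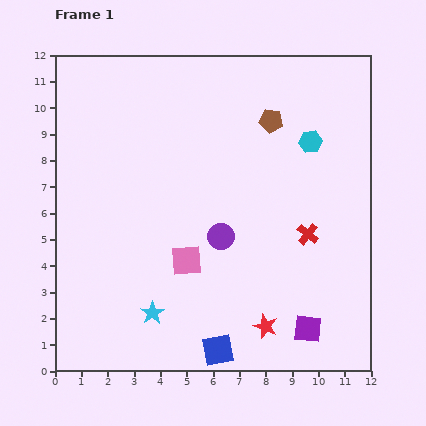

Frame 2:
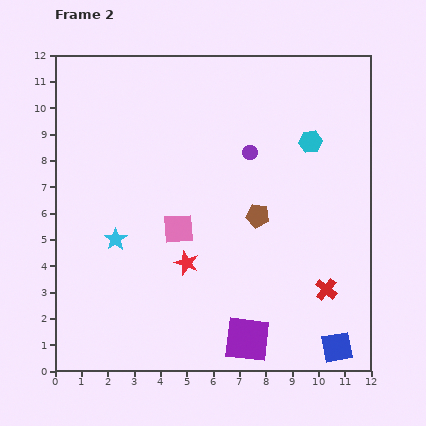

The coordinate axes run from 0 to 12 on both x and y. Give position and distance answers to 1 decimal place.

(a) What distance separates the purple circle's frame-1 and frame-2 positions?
3.4

The purple circle moved from (6.3, 5.1) to (7.4, 8.3), a distance of √(1.1² + 3.2²) ≈ 3.4.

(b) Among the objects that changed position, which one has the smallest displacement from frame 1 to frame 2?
the pink square

(moved 1.2)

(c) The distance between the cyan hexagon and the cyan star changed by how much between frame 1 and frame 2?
-0.5

Distance in frame 1: 8.8. Distance in frame 2: 8.3.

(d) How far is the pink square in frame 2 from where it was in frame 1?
1.2

The pink square moved from (5.0, 4.2) to (4.7, 5.4), a distance of √(0.3² + 1.2²) ≈ 1.2.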